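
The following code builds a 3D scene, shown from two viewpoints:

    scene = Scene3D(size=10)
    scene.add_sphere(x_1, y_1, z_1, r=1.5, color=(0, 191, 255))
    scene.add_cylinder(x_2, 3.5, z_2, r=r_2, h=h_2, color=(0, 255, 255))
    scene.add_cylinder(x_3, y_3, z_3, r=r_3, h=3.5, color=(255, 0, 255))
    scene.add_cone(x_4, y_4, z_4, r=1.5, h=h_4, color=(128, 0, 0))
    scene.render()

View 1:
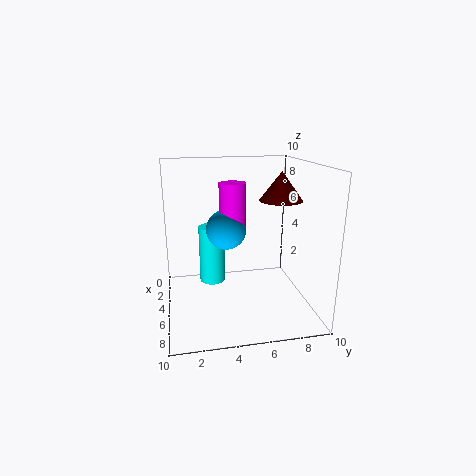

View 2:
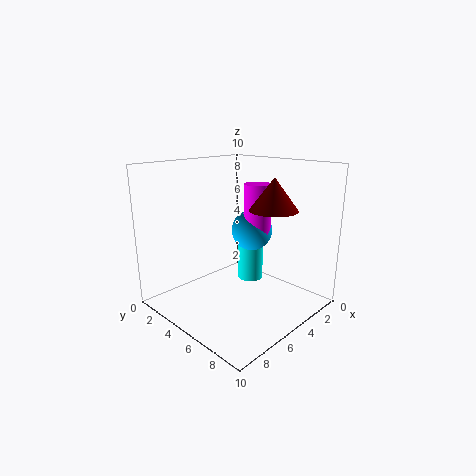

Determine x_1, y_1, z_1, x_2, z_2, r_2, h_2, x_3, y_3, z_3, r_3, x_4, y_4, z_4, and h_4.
x_1 = 3; y_1 = 4.5; z_1 = 5; x_2 = 2; z_2 = 0.5; r_2 = 1; h_2 = 4.5; x_3 = 3; y_3 = 5; z_3 = 5; r_3 = 1; x_4 = 5; y_4 = 8; z_4 = 7.5; h_4 = 2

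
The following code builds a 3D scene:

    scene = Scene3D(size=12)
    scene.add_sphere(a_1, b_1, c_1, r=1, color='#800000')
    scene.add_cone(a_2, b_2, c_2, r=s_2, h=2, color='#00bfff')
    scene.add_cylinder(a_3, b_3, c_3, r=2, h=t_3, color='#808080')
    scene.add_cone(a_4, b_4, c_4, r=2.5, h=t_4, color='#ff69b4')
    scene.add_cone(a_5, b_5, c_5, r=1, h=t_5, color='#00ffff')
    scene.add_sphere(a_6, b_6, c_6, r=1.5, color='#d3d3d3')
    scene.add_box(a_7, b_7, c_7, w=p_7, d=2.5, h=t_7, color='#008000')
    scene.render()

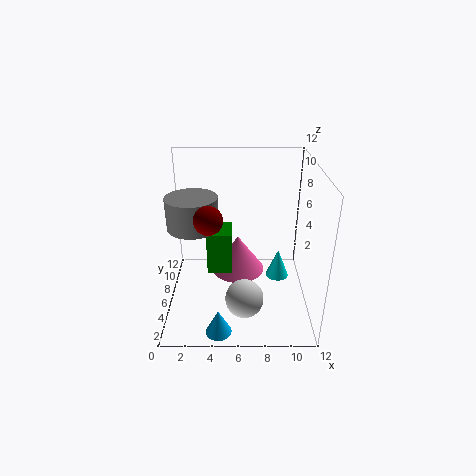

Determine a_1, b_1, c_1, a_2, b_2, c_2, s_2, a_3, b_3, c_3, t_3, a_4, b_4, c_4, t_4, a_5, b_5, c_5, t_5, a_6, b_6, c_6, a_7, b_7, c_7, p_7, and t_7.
a_1 = 4; b_1 = 2; c_1 = 9.5; a_2 = 4.5; b_2 = 1; c_2 = 0.5; s_2 = 1; a_3 = 2.5; b_3 = 5; c_3 = 7.5; t_3 = 2.5; a_4 = 6; b_4 = 9; c_4 = 1; t_4 = 3.5; a_5 = 9.5; b_5 = 6.5; c_5 = 2; t_5 = 2.5; a_6 = 6.5; b_6 = 2.5; c_6 = 2.5; a_7 = 3.5; b_7 = 4.5; c_7 = 3.5; p_7 = 2; t_7 = 3.5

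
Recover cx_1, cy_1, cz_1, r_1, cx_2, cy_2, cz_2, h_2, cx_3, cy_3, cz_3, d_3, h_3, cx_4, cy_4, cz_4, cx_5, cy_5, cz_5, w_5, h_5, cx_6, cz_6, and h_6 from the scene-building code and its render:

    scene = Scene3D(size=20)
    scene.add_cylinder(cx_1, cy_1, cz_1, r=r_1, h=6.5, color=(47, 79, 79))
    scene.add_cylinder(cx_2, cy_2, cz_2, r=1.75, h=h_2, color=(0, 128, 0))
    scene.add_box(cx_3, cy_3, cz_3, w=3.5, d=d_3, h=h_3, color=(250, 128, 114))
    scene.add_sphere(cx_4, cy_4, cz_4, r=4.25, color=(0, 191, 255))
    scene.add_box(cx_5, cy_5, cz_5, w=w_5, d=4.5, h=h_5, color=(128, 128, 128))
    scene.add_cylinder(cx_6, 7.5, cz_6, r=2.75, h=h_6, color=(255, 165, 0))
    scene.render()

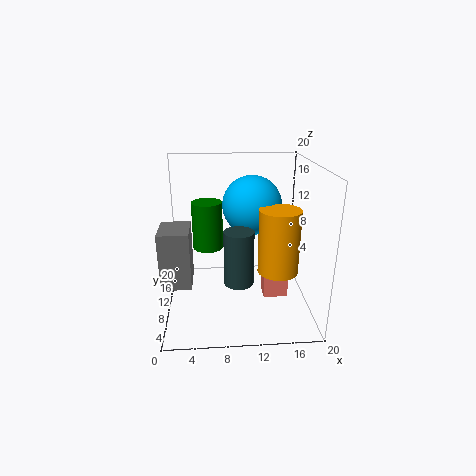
cx_1 = 9.5
cy_1 = 2.5
cz_1 = 7.5
r_1 = 1.75
cx_2 = 6
cy_2 = 4.25
cz_2 = 11.5
h_2 = 5.5
cx_3 = 13.75
cy_3 = 9
cz_3 = 0.75
d_3 = 3
h_3 = 5
cx_4 = 12.25
cy_4 = 13
cz_4 = 13.75
cx_5 = 0.5
cy_5 = 1.25
cz_5 = 7.5
w_5 = 3.5
h_5 = 6.75
cx_6 = 15.25
cz_6 = 6
h_6 = 8.75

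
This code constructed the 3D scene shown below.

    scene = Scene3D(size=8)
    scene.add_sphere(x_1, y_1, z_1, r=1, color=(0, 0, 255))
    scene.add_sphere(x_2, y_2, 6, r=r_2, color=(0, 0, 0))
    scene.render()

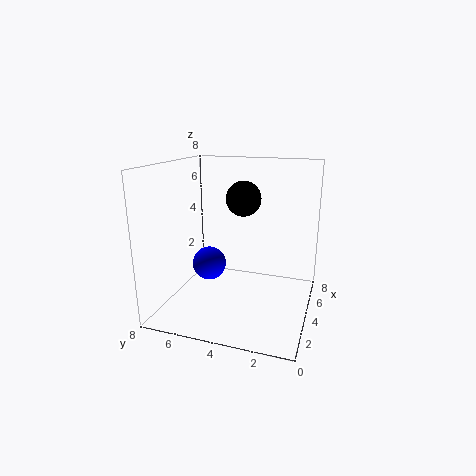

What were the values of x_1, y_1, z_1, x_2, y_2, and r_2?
x_1 = 4.5
y_1 = 6
z_1 = 2
x_2 = 5
y_2 = 4
r_2 = 1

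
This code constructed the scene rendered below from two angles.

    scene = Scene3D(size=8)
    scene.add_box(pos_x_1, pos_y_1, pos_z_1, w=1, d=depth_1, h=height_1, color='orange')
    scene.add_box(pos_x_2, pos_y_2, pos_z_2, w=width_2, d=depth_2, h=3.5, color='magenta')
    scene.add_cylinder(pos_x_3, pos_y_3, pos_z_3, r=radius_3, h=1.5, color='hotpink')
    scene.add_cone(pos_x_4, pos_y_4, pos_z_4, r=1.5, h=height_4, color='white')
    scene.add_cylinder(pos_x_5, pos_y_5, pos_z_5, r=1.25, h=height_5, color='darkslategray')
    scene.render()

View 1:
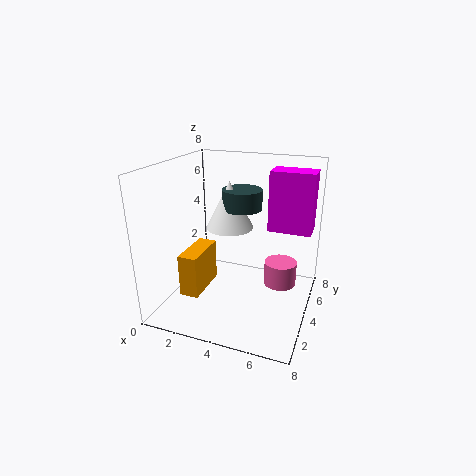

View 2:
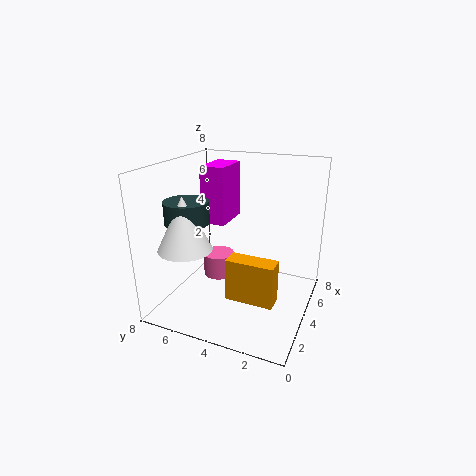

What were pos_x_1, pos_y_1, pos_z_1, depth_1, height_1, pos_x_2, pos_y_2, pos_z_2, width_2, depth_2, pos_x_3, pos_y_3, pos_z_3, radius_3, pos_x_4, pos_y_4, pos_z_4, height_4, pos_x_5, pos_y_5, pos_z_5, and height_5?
pos_x_1 = 1.75, pos_y_1 = 1.25, pos_z_1 = 1.5, depth_1 = 2.5, height_1 = 2.25, pos_x_2 = 5.25, pos_y_2 = 5.5, pos_z_2 = 4, width_2 = 2.5, depth_2 = 1.5, pos_x_3 = 6, pos_y_3 = 6.25, pos_z_3 = 0.25, radius_3 = 1, pos_x_4 = 2.5, pos_y_4 = 6.5, pos_z_4 = 3.5, height_4 = 3, pos_x_5 = 3.25, pos_y_5 = 6.75, pos_z_5 = 4.75, height_5 = 1.25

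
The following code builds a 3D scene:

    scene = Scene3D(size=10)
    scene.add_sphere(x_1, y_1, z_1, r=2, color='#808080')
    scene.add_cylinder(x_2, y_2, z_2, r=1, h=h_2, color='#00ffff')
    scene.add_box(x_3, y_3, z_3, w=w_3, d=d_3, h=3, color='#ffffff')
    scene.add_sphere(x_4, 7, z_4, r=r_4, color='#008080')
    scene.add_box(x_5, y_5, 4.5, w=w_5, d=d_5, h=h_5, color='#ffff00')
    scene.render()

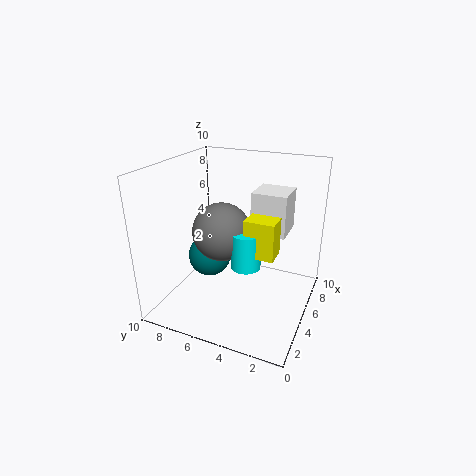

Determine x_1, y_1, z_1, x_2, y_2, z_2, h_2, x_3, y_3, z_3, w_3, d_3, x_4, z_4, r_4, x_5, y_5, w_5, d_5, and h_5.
x_1 = 4.5, y_1 = 6, z_1 = 5.5, x_2 = 4, y_2 = 4, z_2 = 3.5, h_2 = 2.5, x_3 = 6, y_3 = 2, z_3 = 5, w_3 = 2.5, d_3 = 2.5, x_4 = 4.5, z_4 = 3.5, r_4 = 1.5, x_5 = 3.5, y_5 = 2, w_5 = 1.5, d_5 = 2, h_5 = 2.5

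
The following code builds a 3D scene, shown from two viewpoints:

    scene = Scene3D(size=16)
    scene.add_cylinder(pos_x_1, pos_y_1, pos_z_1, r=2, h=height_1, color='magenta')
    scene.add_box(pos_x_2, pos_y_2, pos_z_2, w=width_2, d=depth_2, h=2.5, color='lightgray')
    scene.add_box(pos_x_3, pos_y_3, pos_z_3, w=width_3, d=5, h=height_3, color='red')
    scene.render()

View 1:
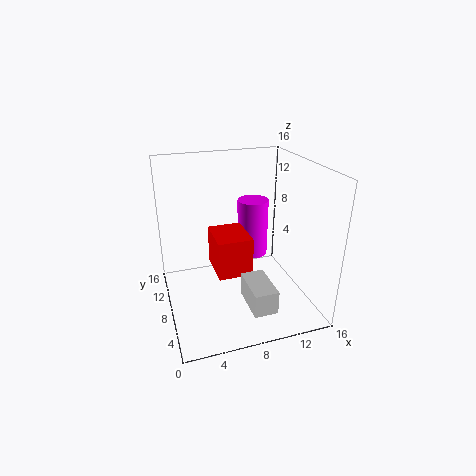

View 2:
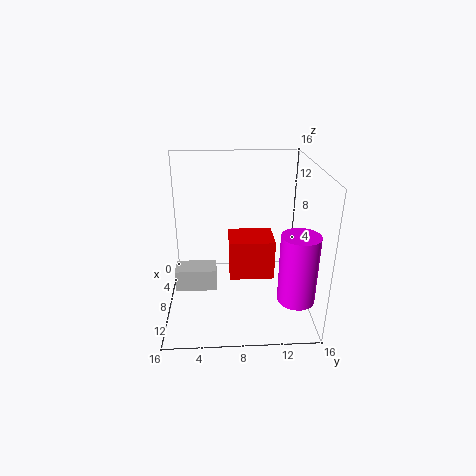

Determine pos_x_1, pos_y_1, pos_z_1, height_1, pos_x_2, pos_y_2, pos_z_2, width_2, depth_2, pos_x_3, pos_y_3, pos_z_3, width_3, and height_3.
pos_x_1 = 12; pos_y_1 = 14; pos_z_1 = 2.5; height_1 = 7.5; pos_x_2 = 7.5; pos_y_2 = 1; pos_z_2 = 2.5; width_2 = 2.5; depth_2 = 4.5; pos_x_3 = 5.5; pos_y_3 = 7; pos_z_3 = 3.5; width_3 = 4; height_3 = 4.5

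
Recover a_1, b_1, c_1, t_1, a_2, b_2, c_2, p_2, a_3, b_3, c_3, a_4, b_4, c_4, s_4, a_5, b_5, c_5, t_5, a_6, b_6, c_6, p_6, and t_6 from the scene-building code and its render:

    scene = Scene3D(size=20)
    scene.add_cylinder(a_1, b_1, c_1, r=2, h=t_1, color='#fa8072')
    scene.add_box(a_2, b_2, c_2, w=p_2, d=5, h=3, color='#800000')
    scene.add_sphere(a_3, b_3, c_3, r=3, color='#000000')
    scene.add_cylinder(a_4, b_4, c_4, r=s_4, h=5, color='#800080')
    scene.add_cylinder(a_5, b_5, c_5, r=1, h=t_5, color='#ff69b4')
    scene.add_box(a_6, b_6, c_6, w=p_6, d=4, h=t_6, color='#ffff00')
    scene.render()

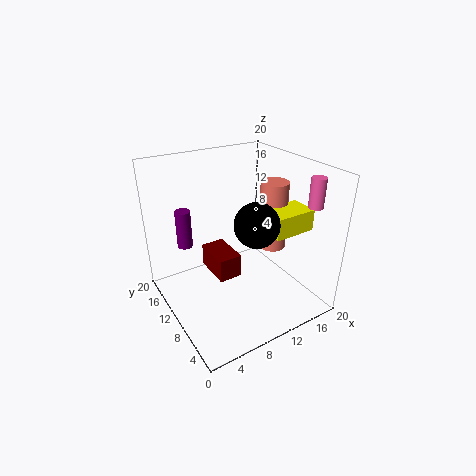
a_1 = 16; b_1 = 10; c_1 = 7; t_1 = 10; a_2 = 5; b_2 = 6; c_2 = 7; p_2 = 3; a_3 = 11; b_3 = 7; c_3 = 13; a_4 = 3; b_4 = 12; c_4 = 10; s_4 = 1; a_5 = 18; b_5 = 4; c_5 = 15; t_5 = 4; a_6 = 13; b_6 = 5; c_6 = 11; p_6 = 6; t_6 = 3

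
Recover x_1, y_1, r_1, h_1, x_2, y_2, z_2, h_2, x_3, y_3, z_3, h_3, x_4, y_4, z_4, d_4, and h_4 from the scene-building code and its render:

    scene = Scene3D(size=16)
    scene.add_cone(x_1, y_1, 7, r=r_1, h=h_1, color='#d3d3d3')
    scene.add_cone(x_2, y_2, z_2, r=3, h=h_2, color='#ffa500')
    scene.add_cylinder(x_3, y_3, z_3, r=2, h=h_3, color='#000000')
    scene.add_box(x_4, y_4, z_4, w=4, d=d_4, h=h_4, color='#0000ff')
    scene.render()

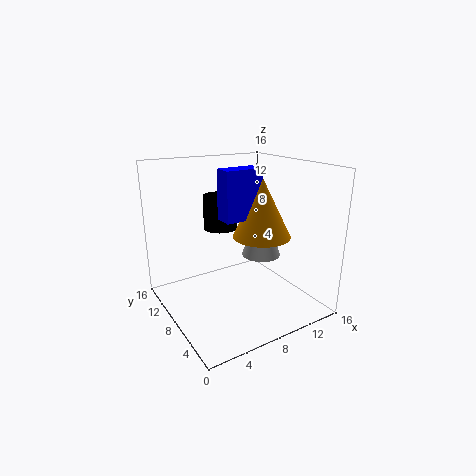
x_1 = 9, y_1 = 5, r_1 = 2, h_1 = 6, x_2 = 9, y_2 = 5, z_2 = 9, h_2 = 6, x_3 = 8, y_3 = 12, z_3 = 8, h_3 = 4, x_4 = 5, y_4 = 5, z_4 = 11, d_4 = 2, h_4 = 5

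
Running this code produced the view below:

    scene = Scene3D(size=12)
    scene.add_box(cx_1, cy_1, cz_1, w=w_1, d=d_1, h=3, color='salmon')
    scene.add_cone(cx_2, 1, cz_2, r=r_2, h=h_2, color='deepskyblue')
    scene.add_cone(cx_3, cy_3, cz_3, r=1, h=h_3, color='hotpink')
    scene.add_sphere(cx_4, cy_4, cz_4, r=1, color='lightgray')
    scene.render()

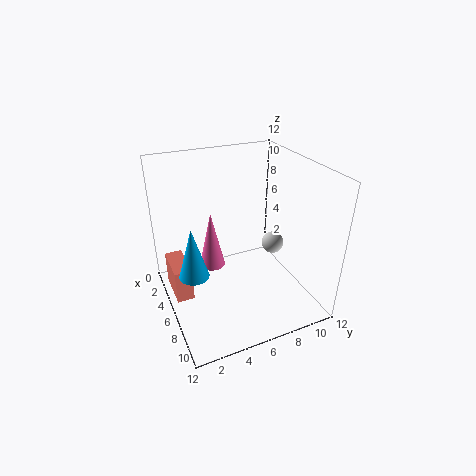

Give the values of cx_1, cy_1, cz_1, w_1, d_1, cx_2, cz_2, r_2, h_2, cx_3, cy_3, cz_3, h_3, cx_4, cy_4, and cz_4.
cx_1 = 2; cy_1 = 0.5; cz_1 = 0.5; w_1 = 3.5; d_1 = 1.5; cx_2 = 10; cz_2 = 6.5; r_2 = 1; h_2 = 3.5; cx_3 = 6.5; cy_3 = 3.5; cz_3 = 4.5; h_3 = 4.5; cx_4 = 5; cy_4 = 10; cz_4 = 4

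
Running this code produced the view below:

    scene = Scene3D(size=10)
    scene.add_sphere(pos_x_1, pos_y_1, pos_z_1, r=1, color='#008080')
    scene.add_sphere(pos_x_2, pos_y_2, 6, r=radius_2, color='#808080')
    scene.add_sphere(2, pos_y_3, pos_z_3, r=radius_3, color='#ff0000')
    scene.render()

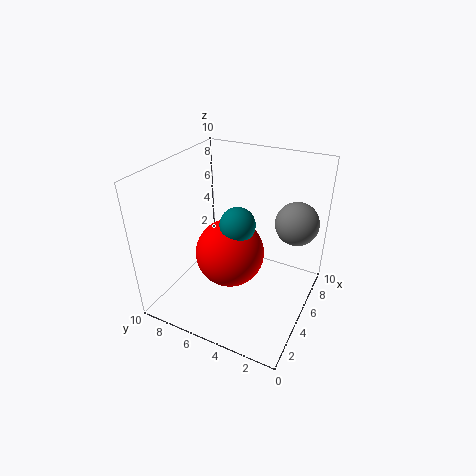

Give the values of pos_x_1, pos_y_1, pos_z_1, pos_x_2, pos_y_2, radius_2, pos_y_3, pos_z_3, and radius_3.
pos_x_1 = 2, pos_y_1 = 3.5, pos_z_1 = 8, pos_x_2 = 7, pos_y_2 = 1.5, radius_2 = 1.5, pos_y_3 = 4, pos_z_3 = 6, radius_3 = 2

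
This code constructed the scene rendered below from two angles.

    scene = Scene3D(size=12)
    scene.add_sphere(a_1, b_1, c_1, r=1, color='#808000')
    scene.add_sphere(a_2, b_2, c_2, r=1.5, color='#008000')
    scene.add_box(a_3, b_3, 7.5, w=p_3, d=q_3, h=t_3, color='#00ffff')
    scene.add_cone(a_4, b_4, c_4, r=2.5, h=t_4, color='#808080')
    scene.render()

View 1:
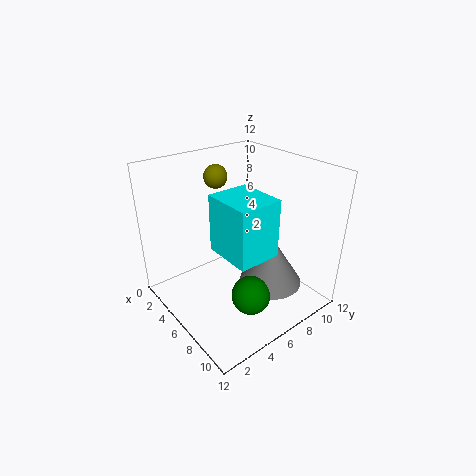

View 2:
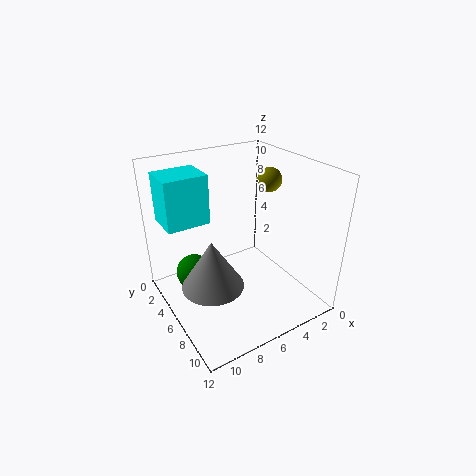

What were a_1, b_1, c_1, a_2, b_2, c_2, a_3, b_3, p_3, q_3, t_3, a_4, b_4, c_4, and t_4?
a_1 = 3, b_1 = 6, c_1 = 10.5, a_2 = 9.5, b_2 = 4.5, c_2 = 3, a_3 = 8, b_3 = 2, p_3 = 3.5, q_3 = 3, t_3 = 4, a_4 = 9, b_4 = 7, c_4 = 3, t_4 = 4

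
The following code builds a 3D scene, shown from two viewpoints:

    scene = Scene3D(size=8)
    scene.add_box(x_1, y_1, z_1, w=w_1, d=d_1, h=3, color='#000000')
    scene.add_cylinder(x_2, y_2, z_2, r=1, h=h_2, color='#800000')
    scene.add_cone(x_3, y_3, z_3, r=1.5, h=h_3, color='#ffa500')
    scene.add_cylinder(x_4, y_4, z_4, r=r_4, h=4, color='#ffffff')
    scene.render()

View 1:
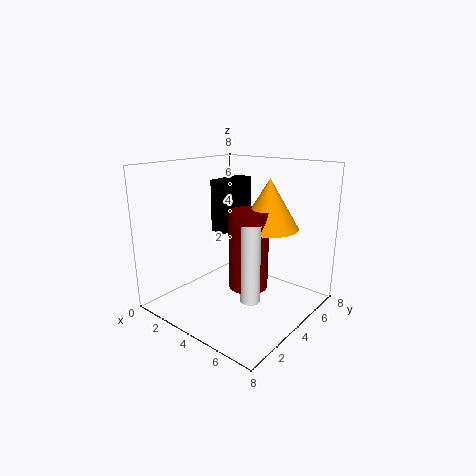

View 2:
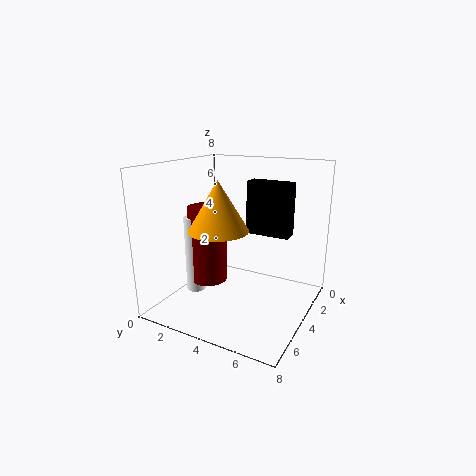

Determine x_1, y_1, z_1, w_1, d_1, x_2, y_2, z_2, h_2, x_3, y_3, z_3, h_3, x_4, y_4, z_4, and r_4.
x_1 = 2; y_1 = 4; z_1 = 4; w_1 = 1; d_1 = 2.5; x_2 = 5.5; y_2 = 3; z_2 = 2; h_2 = 4; x_3 = 6; y_3 = 4; z_3 = 5; h_3 = 2.5; x_4 = 6; y_4 = 2.5; z_4 = 1.5; r_4 = 0.5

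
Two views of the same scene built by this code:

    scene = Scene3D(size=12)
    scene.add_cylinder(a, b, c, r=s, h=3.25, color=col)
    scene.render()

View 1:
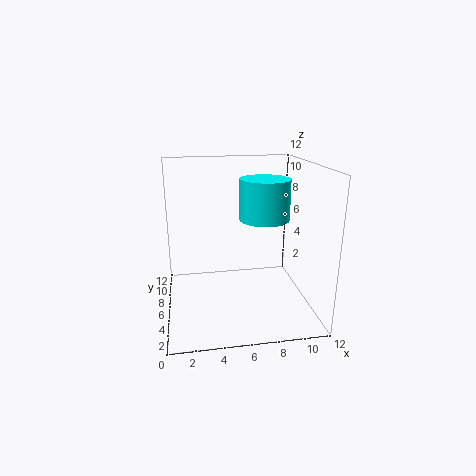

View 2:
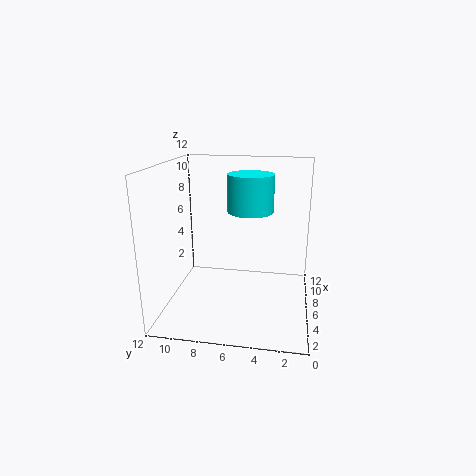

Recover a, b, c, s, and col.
a = 8
b = 5.25
c = 7.75
s = 2
col = 'cyan'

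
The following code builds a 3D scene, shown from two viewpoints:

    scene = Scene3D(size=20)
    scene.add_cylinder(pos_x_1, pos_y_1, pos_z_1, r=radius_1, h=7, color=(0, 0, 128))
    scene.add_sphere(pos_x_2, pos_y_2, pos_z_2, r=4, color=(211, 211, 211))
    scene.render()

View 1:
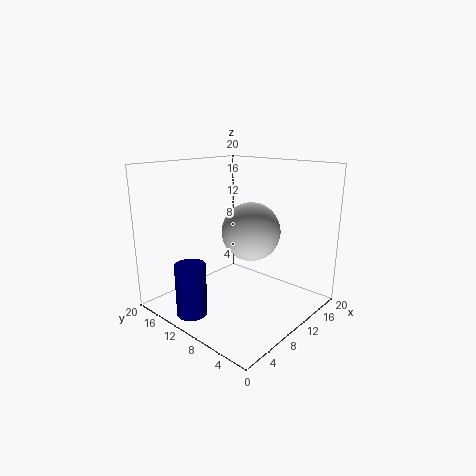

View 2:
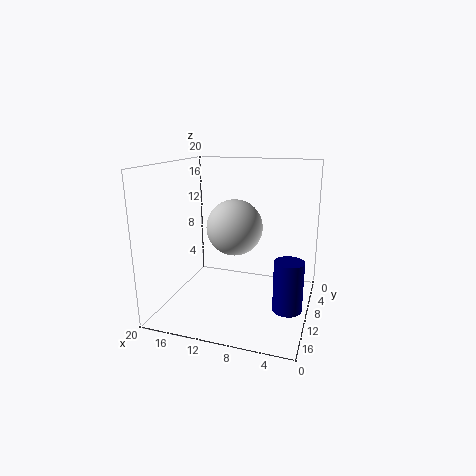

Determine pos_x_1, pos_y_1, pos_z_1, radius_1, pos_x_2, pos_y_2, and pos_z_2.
pos_x_1 = 2.5; pos_y_1 = 11.5; pos_z_1 = 1; radius_1 = 2; pos_x_2 = 11; pos_y_2 = 8.5; pos_z_2 = 11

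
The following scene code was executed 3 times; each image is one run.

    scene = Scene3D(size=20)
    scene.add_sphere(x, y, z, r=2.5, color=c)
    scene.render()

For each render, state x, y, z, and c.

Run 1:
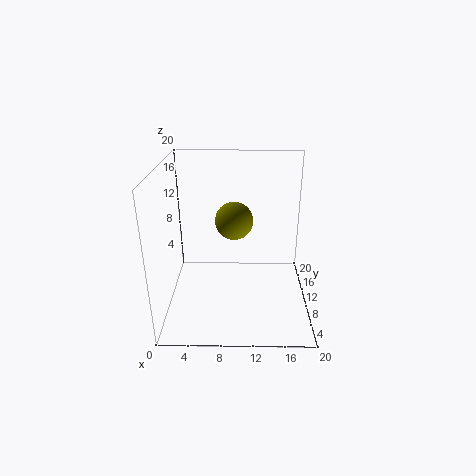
x = 9.5; y = 9; z = 13; c = 'olive'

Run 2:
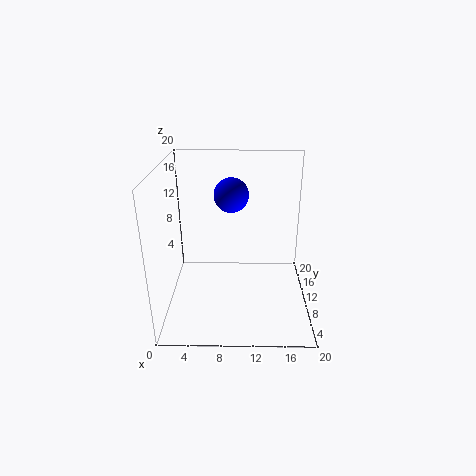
x = 9; y = 13.5; z = 15; c = 'blue'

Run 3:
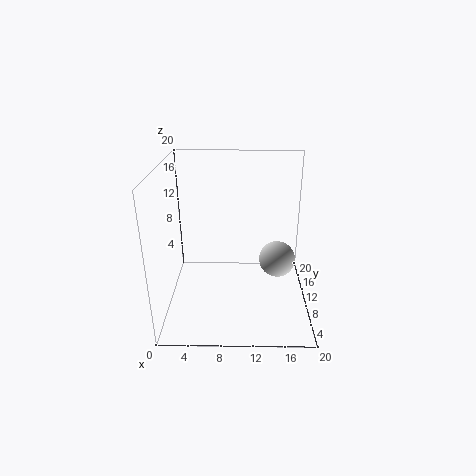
x = 15.5; y = 9.5; z = 7; c = 'lightgray'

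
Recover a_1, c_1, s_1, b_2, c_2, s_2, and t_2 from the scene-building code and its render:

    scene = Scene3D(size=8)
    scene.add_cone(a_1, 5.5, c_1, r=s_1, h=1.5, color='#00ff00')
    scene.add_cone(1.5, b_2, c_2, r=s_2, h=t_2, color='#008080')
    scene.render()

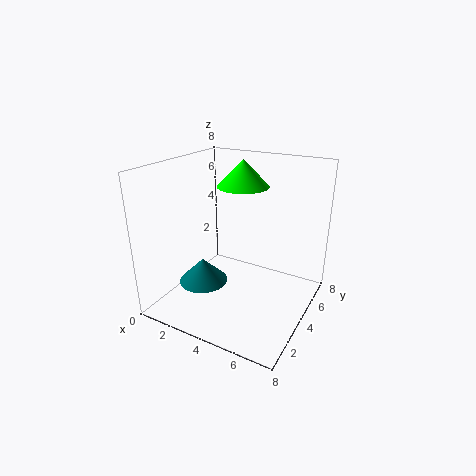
a_1 = 3.5
c_1 = 6.5
s_1 = 1.5
b_2 = 4
c_2 = 0.5
s_2 = 1.5
t_2 = 1.5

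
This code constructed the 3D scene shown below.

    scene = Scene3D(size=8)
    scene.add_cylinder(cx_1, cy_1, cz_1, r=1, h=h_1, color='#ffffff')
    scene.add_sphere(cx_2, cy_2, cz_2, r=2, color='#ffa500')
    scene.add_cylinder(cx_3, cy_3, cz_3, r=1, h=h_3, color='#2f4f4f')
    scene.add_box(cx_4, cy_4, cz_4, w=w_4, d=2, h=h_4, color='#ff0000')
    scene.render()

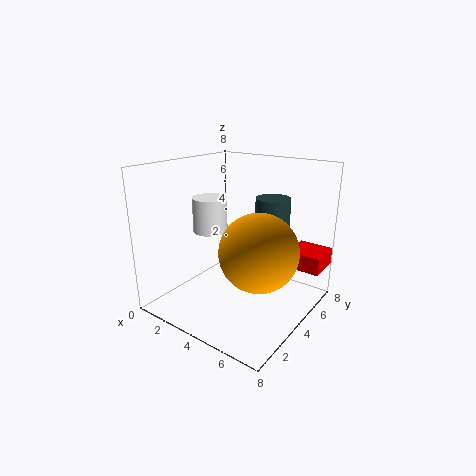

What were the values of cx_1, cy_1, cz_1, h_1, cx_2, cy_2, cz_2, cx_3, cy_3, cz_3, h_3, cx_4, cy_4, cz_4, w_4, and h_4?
cx_1 = 2; cy_1 = 4; cz_1 = 4; h_1 = 2; cx_2 = 6; cy_2 = 3; cz_2 = 4; cx_3 = 5; cy_3 = 6; cz_3 = 3; h_3 = 3; cx_4 = 6; cy_4 = 6; cz_4 = 2; w_4 = 2; h_4 = 1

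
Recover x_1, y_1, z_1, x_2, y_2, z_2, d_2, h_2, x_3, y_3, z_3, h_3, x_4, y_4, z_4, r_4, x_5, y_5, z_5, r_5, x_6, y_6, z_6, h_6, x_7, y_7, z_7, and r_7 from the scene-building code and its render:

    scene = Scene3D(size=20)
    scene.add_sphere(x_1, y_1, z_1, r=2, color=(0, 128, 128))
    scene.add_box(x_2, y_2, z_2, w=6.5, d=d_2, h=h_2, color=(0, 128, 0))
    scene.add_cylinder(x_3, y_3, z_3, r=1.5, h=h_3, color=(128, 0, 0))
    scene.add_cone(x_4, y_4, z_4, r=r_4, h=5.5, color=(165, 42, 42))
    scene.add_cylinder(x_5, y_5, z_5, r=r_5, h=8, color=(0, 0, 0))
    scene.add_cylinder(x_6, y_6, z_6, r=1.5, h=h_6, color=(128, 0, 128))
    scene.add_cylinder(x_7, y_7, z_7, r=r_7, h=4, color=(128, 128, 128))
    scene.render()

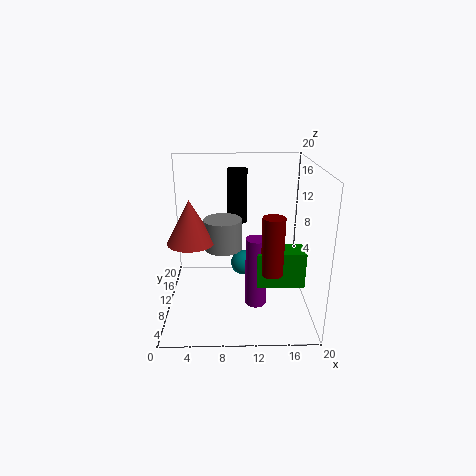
x_1 = 11; y_1 = 16; z_1 = 3; x_2 = 12.5; y_2 = 6.5; z_2 = 4; d_2 = 3.5; h_2 = 5; x_3 = 14.5; y_3 = 7; z_3 = 6; h_3 = 8; x_4 = 4; y_4 = 6.5; z_4 = 11; r_4 = 3; x_5 = 10; y_5 = 15.5; z_5 = 10.5; r_5 = 1.5; x_6 = 12.5; y_6 = 8.5; z_6 = 0.5; h_6 = 10; x_7 = 8; y_7 = 8; z_7 = 9.5; r_7 = 2.5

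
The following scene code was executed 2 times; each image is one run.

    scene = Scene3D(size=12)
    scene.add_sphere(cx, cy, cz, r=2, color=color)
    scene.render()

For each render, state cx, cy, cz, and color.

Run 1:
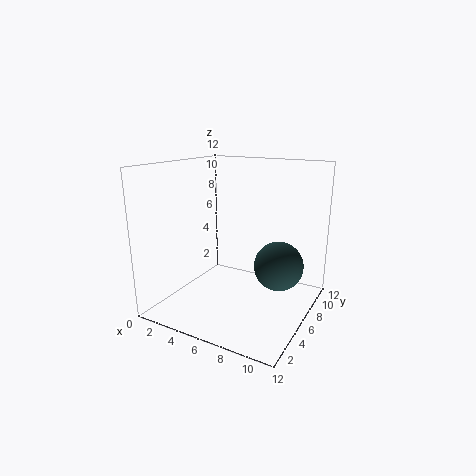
cx = 9.5; cy = 6.5; cz = 4; color = 'darkslategray'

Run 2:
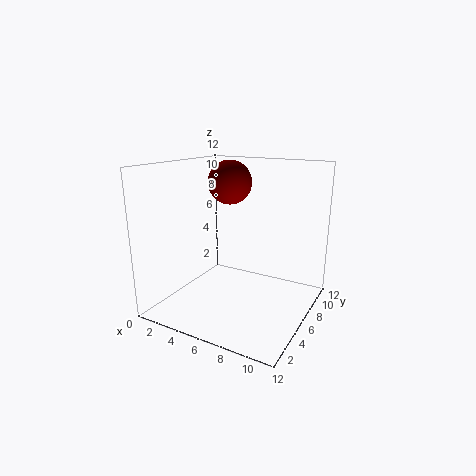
cx = 3.5; cy = 9; cz = 10; color = 'maroon'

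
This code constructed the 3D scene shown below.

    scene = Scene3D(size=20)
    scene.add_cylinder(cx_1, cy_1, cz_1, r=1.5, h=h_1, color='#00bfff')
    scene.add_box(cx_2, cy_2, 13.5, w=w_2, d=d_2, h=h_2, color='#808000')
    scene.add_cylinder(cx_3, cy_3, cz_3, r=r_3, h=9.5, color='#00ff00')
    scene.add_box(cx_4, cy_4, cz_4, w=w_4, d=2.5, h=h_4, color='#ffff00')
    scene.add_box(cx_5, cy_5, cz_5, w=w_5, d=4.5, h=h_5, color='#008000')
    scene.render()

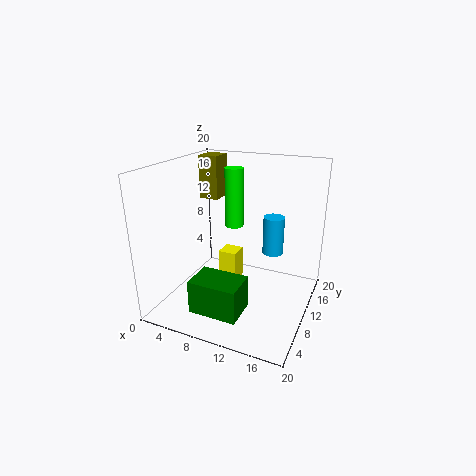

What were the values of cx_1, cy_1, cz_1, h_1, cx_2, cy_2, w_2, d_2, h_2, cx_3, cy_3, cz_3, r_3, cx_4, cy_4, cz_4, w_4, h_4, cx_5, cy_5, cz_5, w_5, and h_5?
cx_1 = 14
cy_1 = 13.5
cz_1 = 7
h_1 = 5.5
cx_2 = 1.5
cy_2 = 14.5
w_2 = 3
d_2 = 3.5
h_2 = 6.5
cx_3 = 6
cy_3 = 17.5
cz_3 = 8.5
r_3 = 1.5
cx_4 = 8
cy_4 = 8
cz_4 = 1.5
w_4 = 2.5
h_4 = 7
cx_5 = 6.5
cy_5 = 2
cz_5 = 2
w_5 = 6.5
h_5 = 4.5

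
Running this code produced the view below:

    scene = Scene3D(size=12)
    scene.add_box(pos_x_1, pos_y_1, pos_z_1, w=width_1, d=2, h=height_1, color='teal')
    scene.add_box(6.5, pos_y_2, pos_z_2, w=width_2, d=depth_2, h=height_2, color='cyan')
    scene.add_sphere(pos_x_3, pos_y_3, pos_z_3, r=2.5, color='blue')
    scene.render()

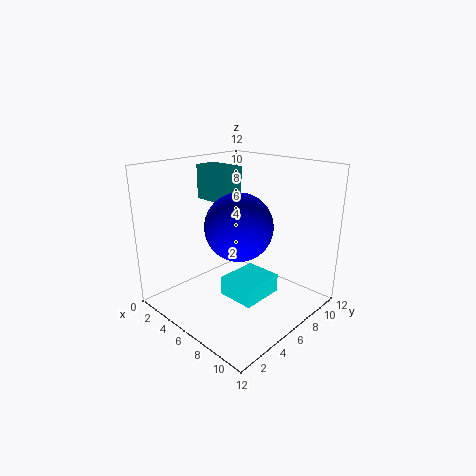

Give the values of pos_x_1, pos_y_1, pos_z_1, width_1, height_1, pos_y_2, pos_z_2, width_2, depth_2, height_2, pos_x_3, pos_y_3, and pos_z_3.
pos_x_1 = 1
pos_y_1 = 6
pos_z_1 = 8.5
width_1 = 3.5
height_1 = 3
pos_y_2 = 3.5
pos_z_2 = 2
width_2 = 3
depth_2 = 3.5
height_2 = 1.5
pos_x_3 = 8
pos_y_3 = 4
pos_z_3 = 8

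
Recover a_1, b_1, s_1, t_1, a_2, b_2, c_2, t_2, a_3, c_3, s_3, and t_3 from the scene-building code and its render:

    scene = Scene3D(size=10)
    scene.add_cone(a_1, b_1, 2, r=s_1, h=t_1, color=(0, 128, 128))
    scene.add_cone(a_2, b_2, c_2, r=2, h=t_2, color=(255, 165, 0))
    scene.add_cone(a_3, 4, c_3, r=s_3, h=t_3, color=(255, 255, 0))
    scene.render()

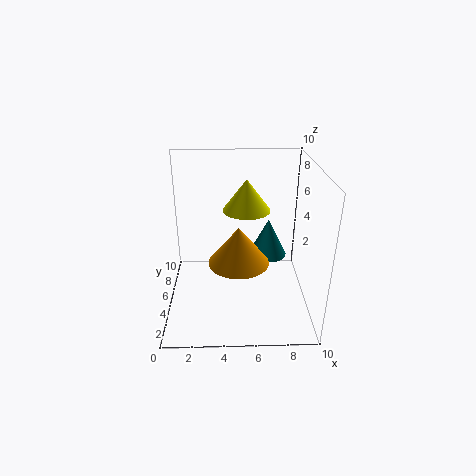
a_1 = 7.5; b_1 = 8; s_1 = 1.5; t_1 = 3; a_2 = 5; b_2 = 3.5; c_2 = 4; t_2 = 2.5; a_3 = 5.5; c_3 = 7.5; s_3 = 1.5; t_3 = 2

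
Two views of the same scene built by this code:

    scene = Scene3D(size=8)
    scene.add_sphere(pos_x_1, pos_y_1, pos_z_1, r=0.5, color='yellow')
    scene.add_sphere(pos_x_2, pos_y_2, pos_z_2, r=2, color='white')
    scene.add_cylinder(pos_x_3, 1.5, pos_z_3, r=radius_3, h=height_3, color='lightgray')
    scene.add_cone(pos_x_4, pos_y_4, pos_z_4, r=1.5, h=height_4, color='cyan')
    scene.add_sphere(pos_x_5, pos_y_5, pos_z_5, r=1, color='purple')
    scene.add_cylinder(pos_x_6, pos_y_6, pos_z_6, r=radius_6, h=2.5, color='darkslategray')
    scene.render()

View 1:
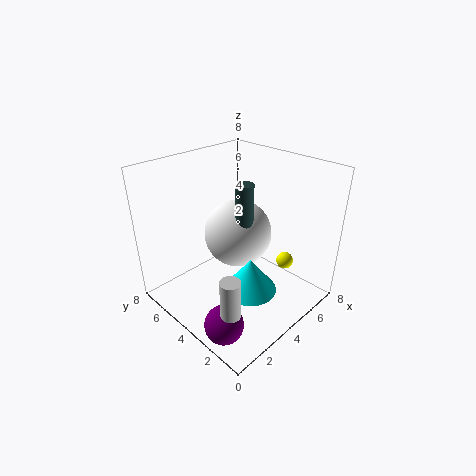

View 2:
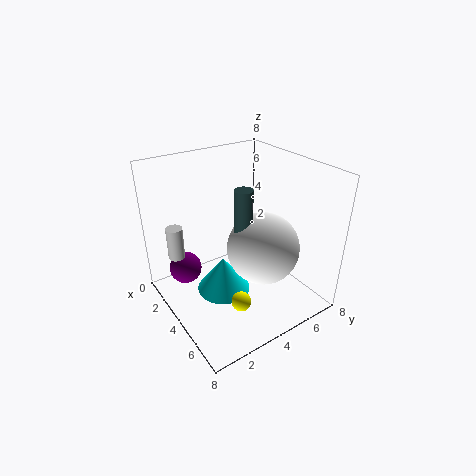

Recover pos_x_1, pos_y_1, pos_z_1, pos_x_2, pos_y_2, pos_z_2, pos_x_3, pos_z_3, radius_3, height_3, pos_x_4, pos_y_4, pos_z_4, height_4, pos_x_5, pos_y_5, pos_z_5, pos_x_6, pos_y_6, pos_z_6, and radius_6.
pos_x_1 = 6.5
pos_y_1 = 2.5
pos_z_1 = 2
pos_x_2 = 5
pos_y_2 = 5
pos_z_2 = 3.5
pos_x_3 = 1
pos_z_3 = 2
radius_3 = 0.5
height_3 = 2
pos_x_4 = 4
pos_y_4 = 3
pos_z_4 = 1
height_4 = 2
pos_x_5 = 1
pos_y_5 = 2
pos_z_5 = 1
pos_x_6 = 4.5
pos_y_6 = 4
pos_z_6 = 4.5
radius_6 = 0.5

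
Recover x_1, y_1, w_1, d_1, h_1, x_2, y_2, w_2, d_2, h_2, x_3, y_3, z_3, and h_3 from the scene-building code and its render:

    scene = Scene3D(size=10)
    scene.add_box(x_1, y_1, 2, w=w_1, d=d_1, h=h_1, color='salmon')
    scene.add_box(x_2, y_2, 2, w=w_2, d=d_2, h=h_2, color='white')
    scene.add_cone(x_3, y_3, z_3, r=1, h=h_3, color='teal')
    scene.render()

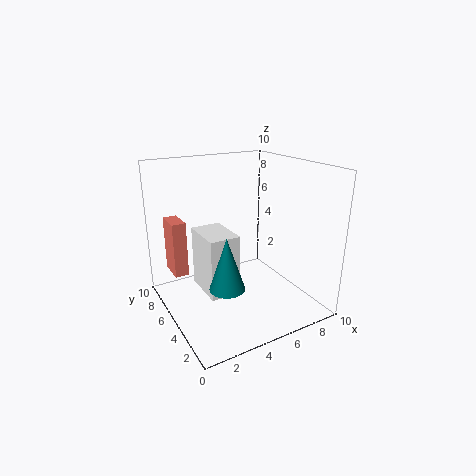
x_1 = 1
y_1 = 7
w_1 = 1
d_1 = 2
h_1 = 4
x_2 = 2
y_2 = 3
w_2 = 2
d_2 = 3
h_2 = 4
x_3 = 2
y_3 = 1
z_3 = 4
h_3 = 3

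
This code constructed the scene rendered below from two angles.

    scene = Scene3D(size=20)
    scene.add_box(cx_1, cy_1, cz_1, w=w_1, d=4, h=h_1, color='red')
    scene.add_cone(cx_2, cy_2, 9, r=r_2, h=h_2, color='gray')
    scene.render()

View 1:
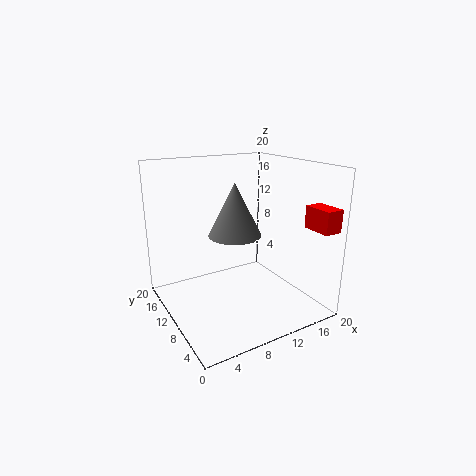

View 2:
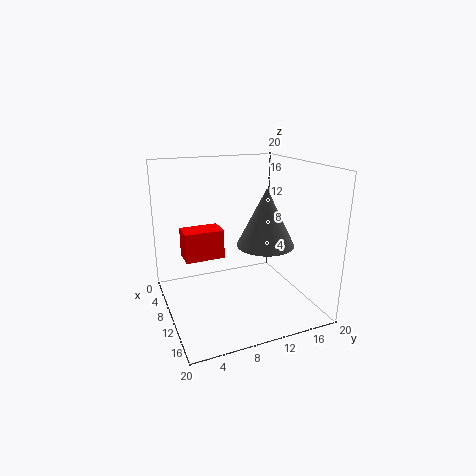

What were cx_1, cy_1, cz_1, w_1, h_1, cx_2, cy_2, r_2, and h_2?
cx_1 = 17; cy_1 = 0.5; cz_1 = 12; w_1 = 2.5; h_1 = 3; cx_2 = 11.5; cy_2 = 13.5; r_2 = 4; h_2 = 8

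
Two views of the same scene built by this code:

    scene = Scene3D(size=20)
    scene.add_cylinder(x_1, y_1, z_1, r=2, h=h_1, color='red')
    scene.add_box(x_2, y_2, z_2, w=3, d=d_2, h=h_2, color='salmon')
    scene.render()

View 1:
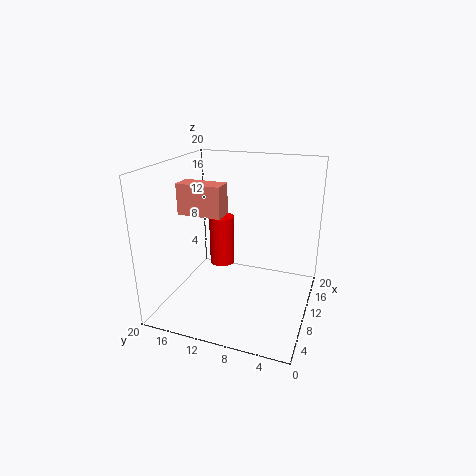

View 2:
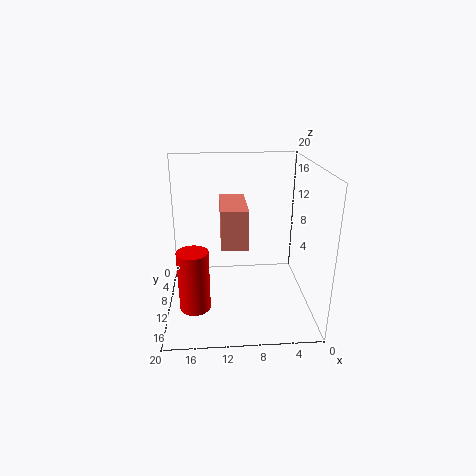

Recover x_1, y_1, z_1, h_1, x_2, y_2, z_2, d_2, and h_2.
x_1 = 16, y_1 = 15, z_1 = 2.5, h_1 = 8, x_2 = 9.5, y_2 = 12.5, z_2 = 12.5, d_2 = 6.5, h_2 = 4.5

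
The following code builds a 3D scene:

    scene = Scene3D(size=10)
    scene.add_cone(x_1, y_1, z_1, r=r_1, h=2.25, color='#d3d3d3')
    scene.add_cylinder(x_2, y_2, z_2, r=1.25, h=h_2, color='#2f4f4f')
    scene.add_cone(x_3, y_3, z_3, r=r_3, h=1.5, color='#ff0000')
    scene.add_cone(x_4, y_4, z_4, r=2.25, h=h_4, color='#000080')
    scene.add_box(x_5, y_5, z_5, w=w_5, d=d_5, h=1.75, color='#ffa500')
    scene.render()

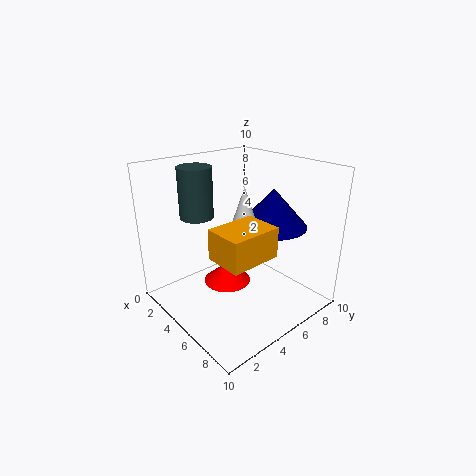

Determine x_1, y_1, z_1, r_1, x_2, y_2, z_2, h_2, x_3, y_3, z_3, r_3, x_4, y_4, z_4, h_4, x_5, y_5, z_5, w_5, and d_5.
x_1 = 6.75; y_1 = 4; z_1 = 7; r_1 = 0.75; x_2 = 1.5; y_2 = 4; z_2 = 5.75; h_2 = 3.75; x_3 = 3.75; y_3 = 5; z_3 = 1; r_3 = 1.75; x_4 = 7; y_4 = 6.25; z_4 = 6.25; h_4 = 2.5; x_5 = 7.5; y_5 = 0.75; z_5 = 6; w_5 = 2.25; d_5 = 3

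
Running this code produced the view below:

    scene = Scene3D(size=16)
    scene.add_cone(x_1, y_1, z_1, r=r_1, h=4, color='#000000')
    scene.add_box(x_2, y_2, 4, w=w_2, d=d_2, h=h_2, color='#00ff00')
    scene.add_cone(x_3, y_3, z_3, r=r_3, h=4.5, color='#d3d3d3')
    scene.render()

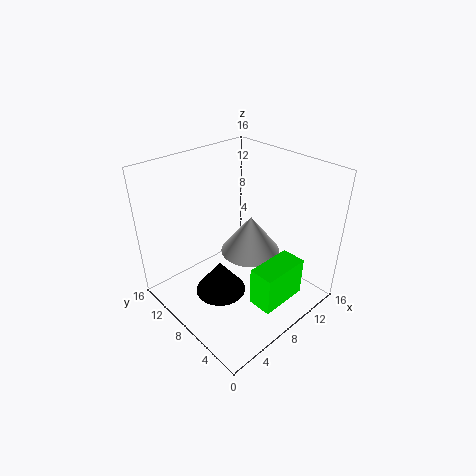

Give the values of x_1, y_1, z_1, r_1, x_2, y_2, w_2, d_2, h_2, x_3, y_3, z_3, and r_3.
x_1 = 6.5, y_1 = 9.5, z_1 = 0.5, r_1 = 3, x_2 = 5, y_2 = 0.5, w_2 = 5, d_2 = 2.5, h_2 = 4, x_3 = 10.5, y_3 = 8.5, z_3 = 5, r_3 = 3.5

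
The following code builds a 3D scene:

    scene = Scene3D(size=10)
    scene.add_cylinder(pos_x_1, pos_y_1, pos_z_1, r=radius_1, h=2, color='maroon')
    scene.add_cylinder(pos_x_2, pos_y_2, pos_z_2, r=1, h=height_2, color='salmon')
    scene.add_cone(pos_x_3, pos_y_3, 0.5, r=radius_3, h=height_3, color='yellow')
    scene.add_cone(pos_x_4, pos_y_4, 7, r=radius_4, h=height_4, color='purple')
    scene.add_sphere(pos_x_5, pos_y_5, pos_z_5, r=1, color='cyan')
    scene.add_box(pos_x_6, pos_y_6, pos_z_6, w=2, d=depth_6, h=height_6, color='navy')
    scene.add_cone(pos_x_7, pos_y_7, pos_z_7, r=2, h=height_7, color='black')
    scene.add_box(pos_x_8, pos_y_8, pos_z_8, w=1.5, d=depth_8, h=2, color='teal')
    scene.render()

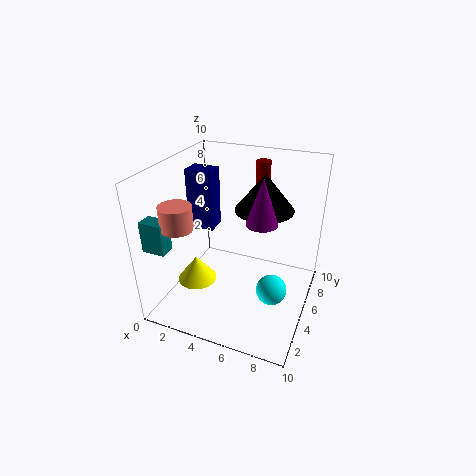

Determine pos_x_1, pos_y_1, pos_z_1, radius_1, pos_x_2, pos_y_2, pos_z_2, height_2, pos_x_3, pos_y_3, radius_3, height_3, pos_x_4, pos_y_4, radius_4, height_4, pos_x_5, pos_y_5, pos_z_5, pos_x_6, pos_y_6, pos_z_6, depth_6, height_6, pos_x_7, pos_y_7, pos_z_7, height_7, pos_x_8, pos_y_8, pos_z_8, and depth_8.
pos_x_1 = 6; pos_y_1 = 7; pos_z_1 = 8; radius_1 = 0.5; pos_x_2 = 2.5; pos_y_2 = 1.5; pos_z_2 = 7; height_2 = 1.5; pos_x_3 = 1.5; pos_y_3 = 5; radius_3 = 1.5; height_3 = 2; pos_x_4 = 7; pos_y_4 = 4; radius_4 = 1; height_4 = 3; pos_x_5 = 8; pos_y_5 = 3.5; pos_z_5 = 2.5; pos_x_6 = 0.5; pos_y_6 = 6; pos_z_6 = 4.5; depth_6 = 1.5; height_6 = 4.5; pos_x_7 = 6.5; pos_y_7 = 6; pos_z_7 = 7; height_7 = 2.5; pos_x_8 = 0.5; pos_y_8 = 0.5; pos_z_8 = 5.5; depth_8 = 1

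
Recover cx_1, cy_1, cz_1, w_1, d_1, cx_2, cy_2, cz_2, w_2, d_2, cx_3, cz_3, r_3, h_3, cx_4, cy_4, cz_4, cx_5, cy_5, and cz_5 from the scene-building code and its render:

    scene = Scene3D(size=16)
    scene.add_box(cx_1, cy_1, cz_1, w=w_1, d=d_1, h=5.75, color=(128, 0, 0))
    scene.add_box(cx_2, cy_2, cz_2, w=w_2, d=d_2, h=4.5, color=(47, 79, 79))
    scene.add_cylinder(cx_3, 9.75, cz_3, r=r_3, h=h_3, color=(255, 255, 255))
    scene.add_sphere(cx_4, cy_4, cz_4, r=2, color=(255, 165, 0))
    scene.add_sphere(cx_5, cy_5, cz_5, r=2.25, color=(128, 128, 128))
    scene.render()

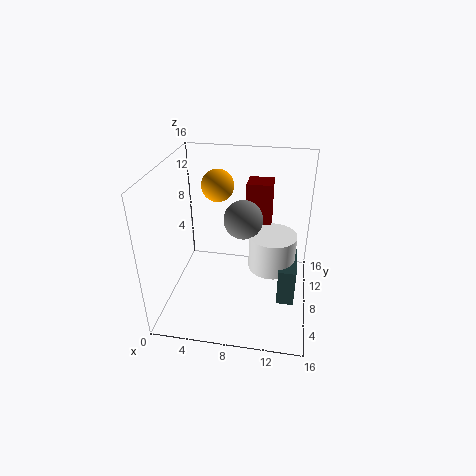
cx_1 = 8.25; cy_1 = 12; cz_1 = 7; w_1 = 3; d_1 = 2.75; cx_2 = 12.75; cy_2 = 6.75; cz_2 = 0.25; w_2 = 2; d_2 = 5.25; cx_3 = 11.75; cz_3 = 3.5; r_3 = 2.75; h_3 = 4.25; cx_4 = 4.5; cy_4 = 13.5; cz_4 = 11.75; cx_5 = 8.25; cy_5 = 10; cz_5 = 9.25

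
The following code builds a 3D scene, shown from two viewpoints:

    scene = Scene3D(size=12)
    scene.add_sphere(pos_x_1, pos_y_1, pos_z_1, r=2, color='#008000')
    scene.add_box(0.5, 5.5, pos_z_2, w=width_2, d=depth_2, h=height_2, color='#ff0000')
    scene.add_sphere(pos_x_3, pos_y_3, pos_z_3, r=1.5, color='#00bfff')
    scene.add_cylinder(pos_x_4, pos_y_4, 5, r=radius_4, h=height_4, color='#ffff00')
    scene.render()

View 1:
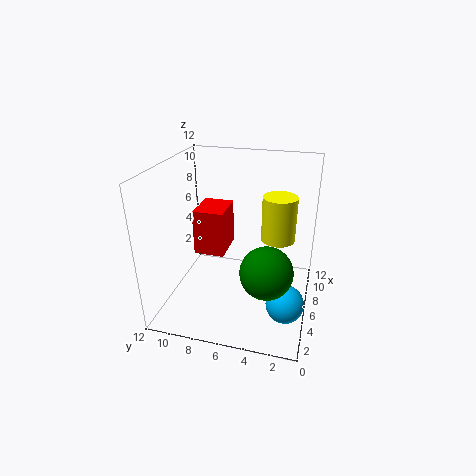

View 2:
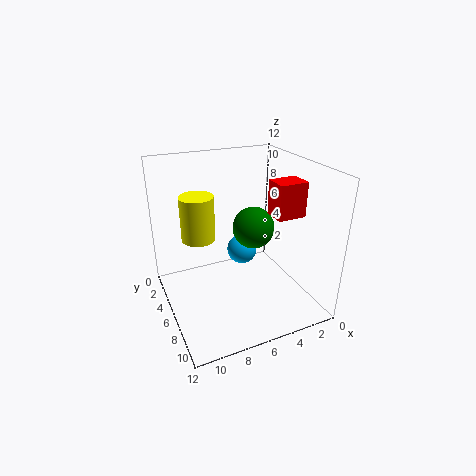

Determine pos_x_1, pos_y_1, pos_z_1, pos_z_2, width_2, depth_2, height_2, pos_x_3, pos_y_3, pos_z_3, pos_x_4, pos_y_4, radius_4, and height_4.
pos_x_1 = 3
pos_y_1 = 3
pos_z_1 = 5
pos_z_2 = 7.5
width_2 = 2.5
depth_2 = 2
height_2 = 3
pos_x_3 = 3.5
pos_y_3 = 1.5
pos_z_3 = 2
pos_x_4 = 8.5
pos_y_4 = 3
radius_4 = 1.5
height_4 = 4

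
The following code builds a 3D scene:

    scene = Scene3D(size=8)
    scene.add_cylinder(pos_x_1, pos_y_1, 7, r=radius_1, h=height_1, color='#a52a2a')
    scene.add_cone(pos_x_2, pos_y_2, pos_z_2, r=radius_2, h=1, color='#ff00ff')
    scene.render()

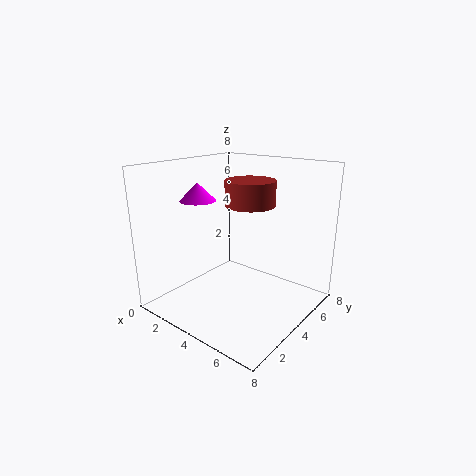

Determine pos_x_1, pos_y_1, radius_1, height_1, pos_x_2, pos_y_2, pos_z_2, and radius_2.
pos_x_1 = 7; pos_y_1 = 1; radius_1 = 1; height_1 = 1; pos_x_2 = 2; pos_y_2 = 3; pos_z_2 = 6; radius_2 = 1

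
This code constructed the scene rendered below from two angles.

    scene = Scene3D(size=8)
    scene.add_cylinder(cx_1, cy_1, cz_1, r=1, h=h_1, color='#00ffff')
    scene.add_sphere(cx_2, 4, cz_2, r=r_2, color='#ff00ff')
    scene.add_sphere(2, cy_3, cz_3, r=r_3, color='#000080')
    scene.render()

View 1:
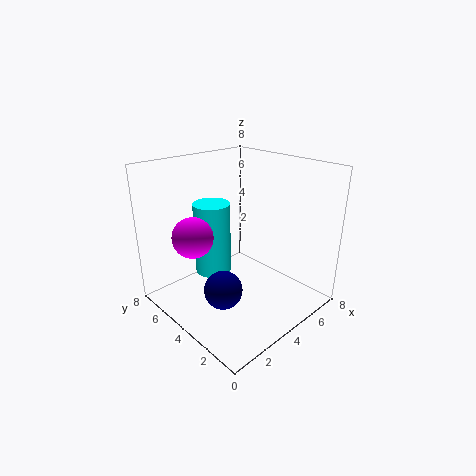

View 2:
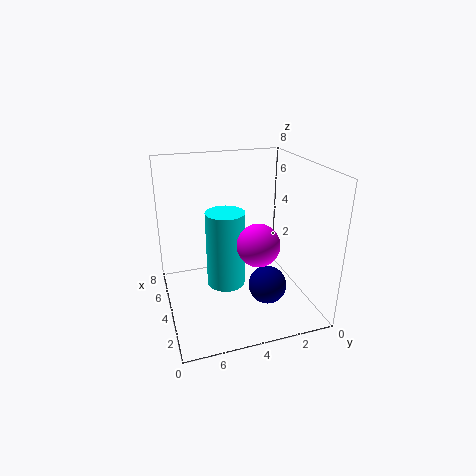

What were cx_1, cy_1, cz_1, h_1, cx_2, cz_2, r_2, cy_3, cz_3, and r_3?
cx_1 = 3
cy_1 = 5
cz_1 = 2
h_1 = 4
cx_2 = 1
cz_2 = 5
r_2 = 1
cy_3 = 3
cz_3 = 2
r_3 = 1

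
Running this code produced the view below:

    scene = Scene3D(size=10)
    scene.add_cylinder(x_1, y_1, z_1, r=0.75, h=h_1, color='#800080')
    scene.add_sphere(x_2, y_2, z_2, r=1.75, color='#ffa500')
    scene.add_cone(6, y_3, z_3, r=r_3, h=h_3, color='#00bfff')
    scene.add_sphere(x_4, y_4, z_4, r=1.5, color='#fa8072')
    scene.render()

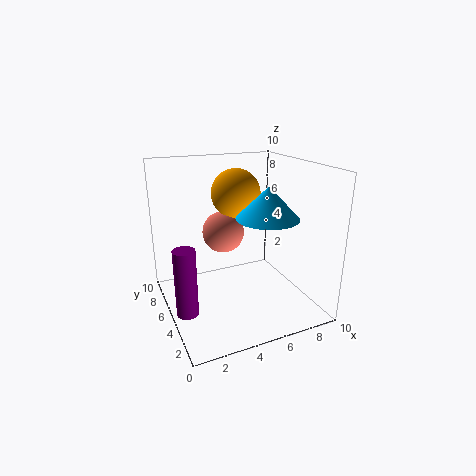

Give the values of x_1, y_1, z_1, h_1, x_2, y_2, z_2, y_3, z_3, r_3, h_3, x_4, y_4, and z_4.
x_1 = 1, y_1 = 4.5, z_1 = 0.25, h_1 = 4.75, x_2 = 5.5, y_2 = 6.5, z_2 = 7.75, y_3 = 2.75, z_3 = 7, r_3 = 2, h_3 = 2, x_4 = 4.5, y_4 = 6.5, z_4 = 5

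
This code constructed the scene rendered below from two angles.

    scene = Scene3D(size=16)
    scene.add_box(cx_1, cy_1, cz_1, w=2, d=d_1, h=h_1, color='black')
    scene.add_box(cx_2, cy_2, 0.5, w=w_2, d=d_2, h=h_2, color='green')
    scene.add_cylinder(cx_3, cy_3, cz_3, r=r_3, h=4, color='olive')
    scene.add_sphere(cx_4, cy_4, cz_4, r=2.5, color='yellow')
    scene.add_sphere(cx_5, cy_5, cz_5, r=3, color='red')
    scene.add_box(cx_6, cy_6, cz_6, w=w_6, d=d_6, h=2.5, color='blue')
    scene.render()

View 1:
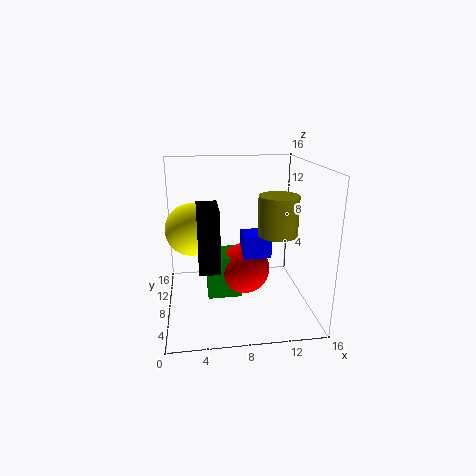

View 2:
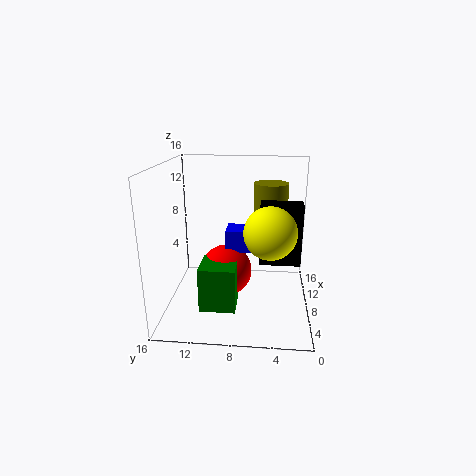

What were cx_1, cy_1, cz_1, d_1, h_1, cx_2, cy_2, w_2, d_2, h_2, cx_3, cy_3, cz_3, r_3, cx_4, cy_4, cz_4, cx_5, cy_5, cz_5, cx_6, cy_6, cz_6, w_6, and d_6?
cx_1 = 3.5, cy_1 = 1.5, cz_1 = 7, d_1 = 4, h_1 = 6, cx_2 = 4.5, cy_2 = 8, w_2 = 4, d_2 = 4, h_2 = 5, cx_3 = 11.5, cy_3 = 4.5, cz_3 = 9.5, r_3 = 2, cx_4 = 3, cy_4 = 4.5, cz_4 = 10.5, cx_5 = 9, cy_5 = 9.5, cz_5 = 3.5, cx_6 = 8.5, cy_6 = 6.5, cz_6 = 6, w_6 = 3, d_6 = 3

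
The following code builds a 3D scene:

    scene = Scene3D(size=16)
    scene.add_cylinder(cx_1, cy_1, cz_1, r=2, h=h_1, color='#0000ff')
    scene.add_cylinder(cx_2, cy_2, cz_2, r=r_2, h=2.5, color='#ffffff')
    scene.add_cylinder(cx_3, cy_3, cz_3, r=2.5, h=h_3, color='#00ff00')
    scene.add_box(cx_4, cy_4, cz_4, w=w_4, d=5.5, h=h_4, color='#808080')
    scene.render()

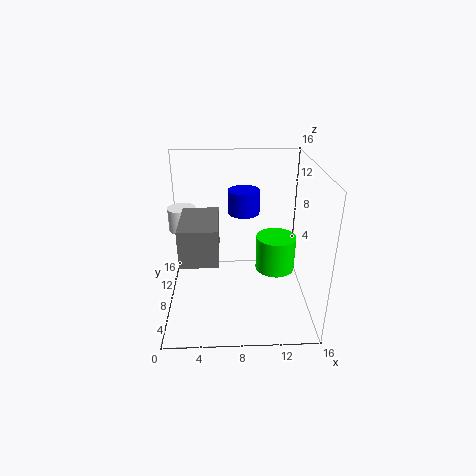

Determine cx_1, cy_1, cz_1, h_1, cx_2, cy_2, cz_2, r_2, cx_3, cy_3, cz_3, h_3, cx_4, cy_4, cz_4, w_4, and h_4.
cx_1 = 9; cy_1 = 14; cz_1 = 8.5; h_1 = 3; cx_2 = 2; cy_2 = 8.5; cz_2 = 9; r_2 = 1.5; cx_3 = 13; cy_3 = 12; cz_3 = 1.5; h_3 = 4.5; cx_4 = 2.5; cy_4 = 0.5; cz_4 = 9; w_4 = 3.5; h_4 = 3.5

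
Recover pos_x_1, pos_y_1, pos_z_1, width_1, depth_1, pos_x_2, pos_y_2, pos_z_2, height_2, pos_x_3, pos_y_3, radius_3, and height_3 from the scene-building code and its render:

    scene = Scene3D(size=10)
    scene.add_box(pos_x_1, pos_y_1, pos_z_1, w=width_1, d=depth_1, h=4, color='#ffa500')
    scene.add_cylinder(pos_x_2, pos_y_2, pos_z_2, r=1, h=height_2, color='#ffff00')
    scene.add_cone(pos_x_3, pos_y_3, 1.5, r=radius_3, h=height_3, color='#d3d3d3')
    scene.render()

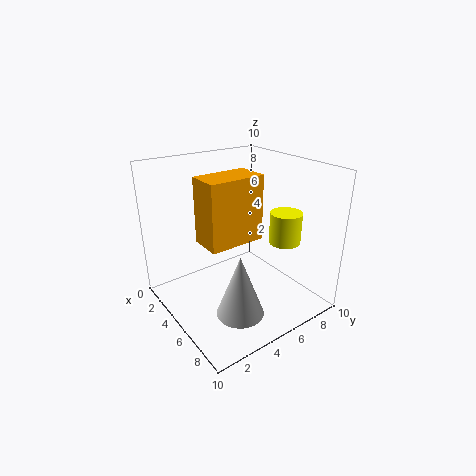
pos_x_1 = 5.5
pos_y_1 = 1.5
pos_z_1 = 6
width_1 = 2
depth_1 = 3.5
pos_x_2 = 8
pos_y_2 = 6.5
pos_z_2 = 5.5
height_2 = 2
pos_x_3 = 8
pos_y_3 = 3
radius_3 = 1.5
height_3 = 4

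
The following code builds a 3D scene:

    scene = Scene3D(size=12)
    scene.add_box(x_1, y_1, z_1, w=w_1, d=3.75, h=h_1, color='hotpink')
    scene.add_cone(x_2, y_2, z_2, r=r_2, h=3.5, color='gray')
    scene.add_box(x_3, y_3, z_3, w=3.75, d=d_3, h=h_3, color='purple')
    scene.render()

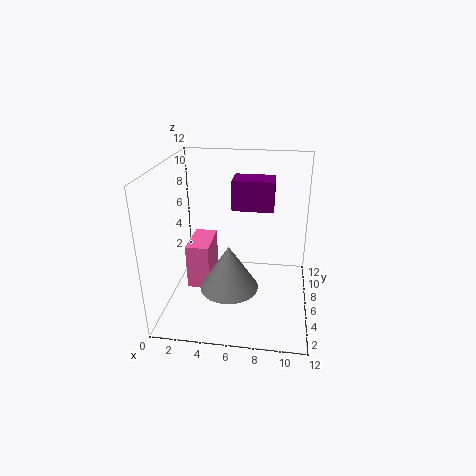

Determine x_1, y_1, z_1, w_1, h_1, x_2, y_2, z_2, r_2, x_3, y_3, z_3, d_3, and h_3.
x_1 = 1.5; y_1 = 5.5; z_1 = 1; w_1 = 2; h_1 = 4; x_2 = 5.75; y_2 = 3; z_2 = 3.25; r_2 = 2.25; x_3 = 5; y_3 = 8.75; z_3 = 7.25; d_3 = 2.5; h_3 = 2.75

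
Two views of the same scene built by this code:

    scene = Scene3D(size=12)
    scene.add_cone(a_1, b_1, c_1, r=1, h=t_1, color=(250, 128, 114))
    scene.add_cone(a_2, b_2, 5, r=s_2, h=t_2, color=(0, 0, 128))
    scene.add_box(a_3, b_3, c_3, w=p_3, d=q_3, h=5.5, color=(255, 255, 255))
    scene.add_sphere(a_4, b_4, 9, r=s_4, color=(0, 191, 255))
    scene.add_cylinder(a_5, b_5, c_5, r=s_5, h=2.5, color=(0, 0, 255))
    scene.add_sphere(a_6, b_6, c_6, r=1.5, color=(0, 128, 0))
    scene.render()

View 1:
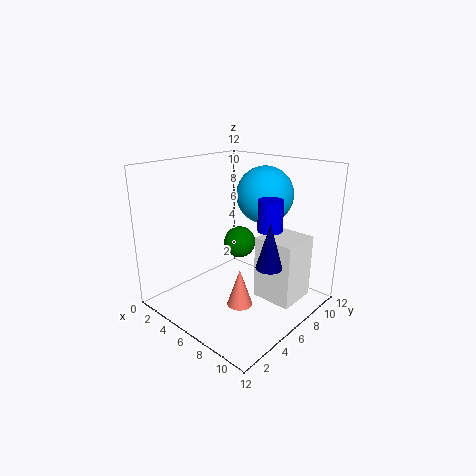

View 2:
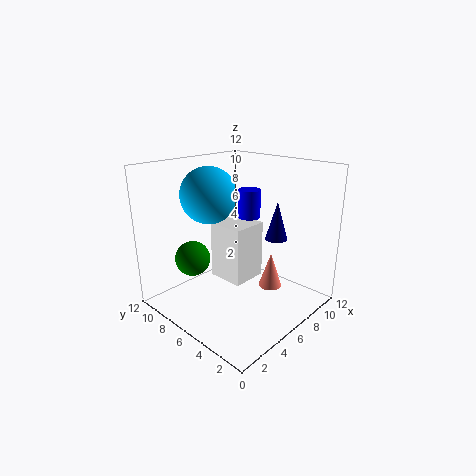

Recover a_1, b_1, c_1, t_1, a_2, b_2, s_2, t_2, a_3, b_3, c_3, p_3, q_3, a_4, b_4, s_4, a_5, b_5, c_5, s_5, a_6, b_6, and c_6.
a_1 = 8; b_1 = 4; c_1 = 1.5; t_1 = 3; a_2 = 10; b_2 = 5; s_2 = 1; t_2 = 3.5; a_3 = 7; b_3 = 7; c_3 = 0.5; p_3 = 3.5; q_3 = 3.5; a_4 = 6; b_4 = 9.5; s_4 = 2.5; a_5 = 8.5; b_5 = 7; c_5 = 7; s_5 = 1; a_6 = 3.5; b_6 = 9; c_6 = 4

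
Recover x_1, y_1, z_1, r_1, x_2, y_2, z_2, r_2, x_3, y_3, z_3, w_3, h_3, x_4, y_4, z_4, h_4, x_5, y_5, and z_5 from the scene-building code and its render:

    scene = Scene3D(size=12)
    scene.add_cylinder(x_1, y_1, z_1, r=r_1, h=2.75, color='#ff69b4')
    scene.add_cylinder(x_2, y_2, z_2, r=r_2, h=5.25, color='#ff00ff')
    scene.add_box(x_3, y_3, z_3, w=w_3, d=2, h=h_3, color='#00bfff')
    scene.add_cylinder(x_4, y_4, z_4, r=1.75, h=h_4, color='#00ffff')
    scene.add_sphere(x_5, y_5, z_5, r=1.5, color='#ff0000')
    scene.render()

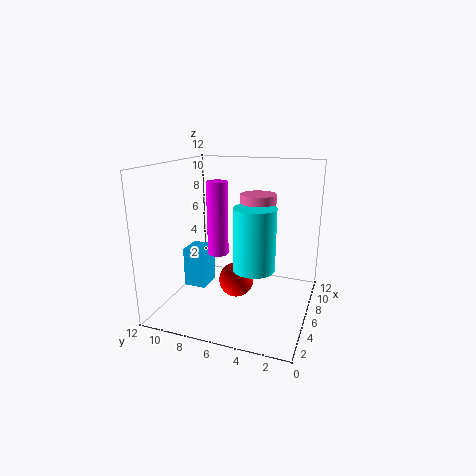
x_1 = 7.5
y_1 = 4.75
z_1 = 6.75
r_1 = 1.5
x_2 = 2.5
y_2 = 6.25
z_2 = 6
r_2 = 0.75
x_3 = 5.5
y_3 = 9
z_3 = 1
w_3 = 2.25
h_3 = 3.5
x_4 = 5.75
y_4 = 4.5
z_4 = 3.5
h_4 = 5.25
x_5 = 6.25
y_5 = 6.25
z_5 = 2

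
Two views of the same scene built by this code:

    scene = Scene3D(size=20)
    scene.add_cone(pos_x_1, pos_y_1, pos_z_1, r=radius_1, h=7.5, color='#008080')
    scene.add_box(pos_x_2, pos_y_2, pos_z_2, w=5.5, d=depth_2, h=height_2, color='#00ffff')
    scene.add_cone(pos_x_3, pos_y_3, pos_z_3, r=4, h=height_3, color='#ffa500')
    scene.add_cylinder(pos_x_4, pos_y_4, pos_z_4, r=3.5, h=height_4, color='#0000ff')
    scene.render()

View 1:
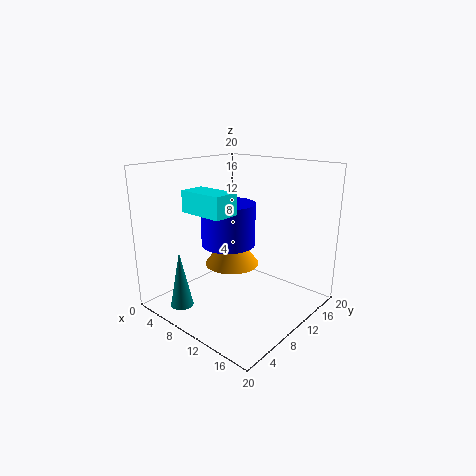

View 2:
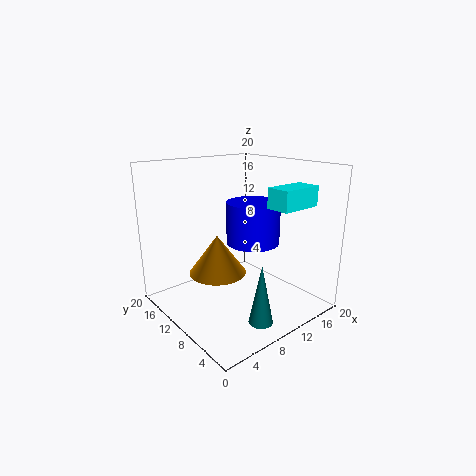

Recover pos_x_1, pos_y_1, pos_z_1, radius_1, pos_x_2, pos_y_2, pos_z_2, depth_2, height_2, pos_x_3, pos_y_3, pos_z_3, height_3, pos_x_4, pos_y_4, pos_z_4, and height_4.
pos_x_1 = 7, pos_y_1 = 2, pos_z_1 = 2, radius_1 = 1.5, pos_x_2 = 9.5, pos_y_2 = 1, pos_z_2 = 15.5, depth_2 = 3, height_2 = 2.5, pos_x_3 = 7.5, pos_y_3 = 11.5, pos_z_3 = 5, height_3 = 5.5, pos_x_4 = 10.5, pos_y_4 = 7.5, pos_z_4 = 10, height_4 = 5.5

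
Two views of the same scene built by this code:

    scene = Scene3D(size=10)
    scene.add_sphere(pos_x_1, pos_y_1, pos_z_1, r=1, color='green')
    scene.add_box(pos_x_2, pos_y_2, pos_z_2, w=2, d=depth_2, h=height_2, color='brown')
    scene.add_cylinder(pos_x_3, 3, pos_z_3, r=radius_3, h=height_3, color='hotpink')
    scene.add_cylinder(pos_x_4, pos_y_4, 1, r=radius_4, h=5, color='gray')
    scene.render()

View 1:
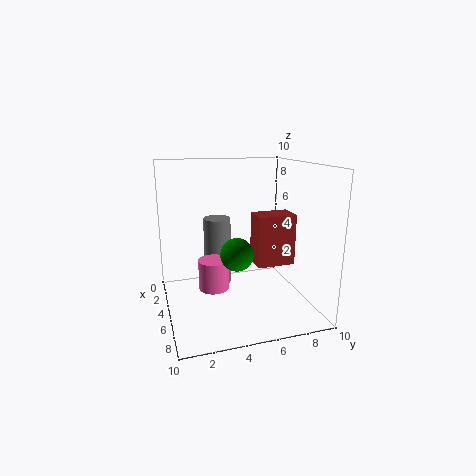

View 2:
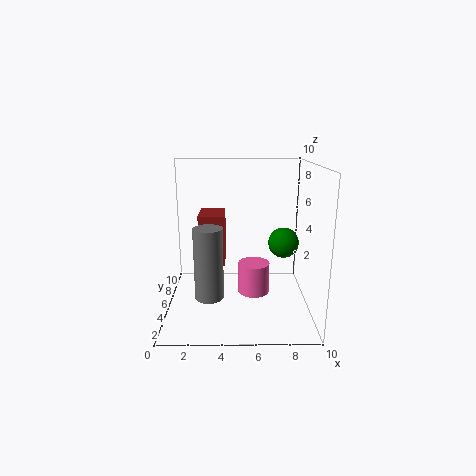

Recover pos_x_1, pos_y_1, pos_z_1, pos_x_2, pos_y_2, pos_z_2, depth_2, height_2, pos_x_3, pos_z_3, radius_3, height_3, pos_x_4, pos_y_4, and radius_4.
pos_x_1 = 8; pos_y_1 = 4; pos_z_1 = 5; pos_x_2 = 2; pos_y_2 = 7; pos_z_2 = 2; depth_2 = 3; height_2 = 4; pos_x_3 = 6; pos_z_3 = 2; radius_3 = 1; height_3 = 2; pos_x_4 = 3; pos_y_4 = 4; radius_4 = 1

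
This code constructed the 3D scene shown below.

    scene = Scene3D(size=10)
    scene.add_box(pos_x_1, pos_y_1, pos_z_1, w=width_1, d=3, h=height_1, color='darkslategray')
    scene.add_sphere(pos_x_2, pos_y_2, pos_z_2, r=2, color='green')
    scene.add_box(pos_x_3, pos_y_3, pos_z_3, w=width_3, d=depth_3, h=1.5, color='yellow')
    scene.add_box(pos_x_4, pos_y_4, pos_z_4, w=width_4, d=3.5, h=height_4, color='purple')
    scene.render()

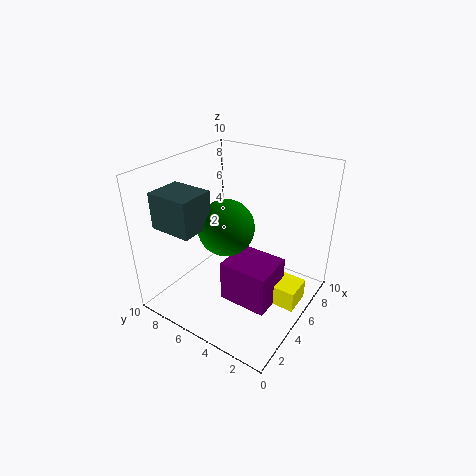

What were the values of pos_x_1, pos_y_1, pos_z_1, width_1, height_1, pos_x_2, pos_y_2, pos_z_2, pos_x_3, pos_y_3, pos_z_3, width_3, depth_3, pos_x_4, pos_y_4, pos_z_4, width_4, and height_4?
pos_x_1 = 1.5, pos_y_1 = 6.5, pos_z_1 = 6, width_1 = 2.5, height_1 = 2.5, pos_x_2 = 5, pos_y_2 = 6, pos_z_2 = 5.5, pos_x_3 = 5, pos_y_3 = 0.5, pos_z_3 = 0.5, width_3 = 2, depth_3 = 2, pos_x_4 = 3.5, pos_y_4 = 2, pos_z_4 = 0.5, width_4 = 3, height_4 = 3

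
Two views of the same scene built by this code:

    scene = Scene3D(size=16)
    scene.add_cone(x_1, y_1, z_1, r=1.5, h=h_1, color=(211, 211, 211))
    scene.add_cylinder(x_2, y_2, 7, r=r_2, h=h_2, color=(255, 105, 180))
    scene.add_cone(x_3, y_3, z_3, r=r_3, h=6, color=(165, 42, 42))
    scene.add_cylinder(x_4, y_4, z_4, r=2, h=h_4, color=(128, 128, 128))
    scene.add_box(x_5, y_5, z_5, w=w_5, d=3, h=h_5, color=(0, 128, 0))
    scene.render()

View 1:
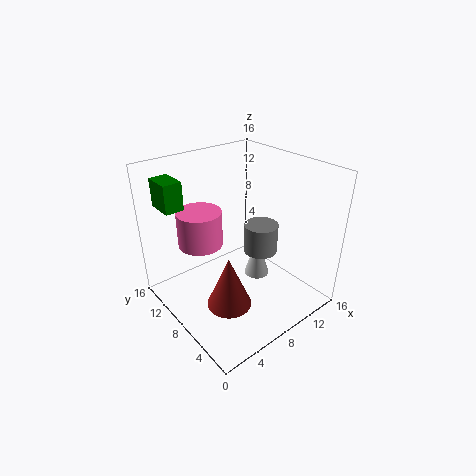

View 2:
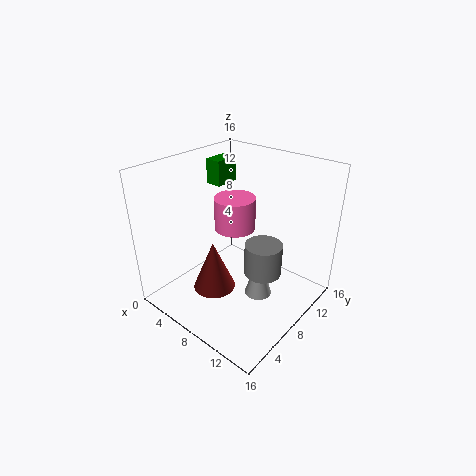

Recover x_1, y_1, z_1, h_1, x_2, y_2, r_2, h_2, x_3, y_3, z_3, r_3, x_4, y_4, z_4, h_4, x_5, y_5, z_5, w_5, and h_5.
x_1 = 11, y_1 = 8, z_1 = 2, h_1 = 5, x_2 = 5, y_2 = 11, r_2 = 2.5, h_2 = 4, x_3 = 5.5, y_3 = 6.5, z_3 = 1, r_3 = 2.5, x_4 = 11.5, y_4 = 8, z_4 = 5, h_4 = 3.5, x_5 = 1, y_5 = 10.5, z_5 = 12, w_5 = 2, h_5 = 3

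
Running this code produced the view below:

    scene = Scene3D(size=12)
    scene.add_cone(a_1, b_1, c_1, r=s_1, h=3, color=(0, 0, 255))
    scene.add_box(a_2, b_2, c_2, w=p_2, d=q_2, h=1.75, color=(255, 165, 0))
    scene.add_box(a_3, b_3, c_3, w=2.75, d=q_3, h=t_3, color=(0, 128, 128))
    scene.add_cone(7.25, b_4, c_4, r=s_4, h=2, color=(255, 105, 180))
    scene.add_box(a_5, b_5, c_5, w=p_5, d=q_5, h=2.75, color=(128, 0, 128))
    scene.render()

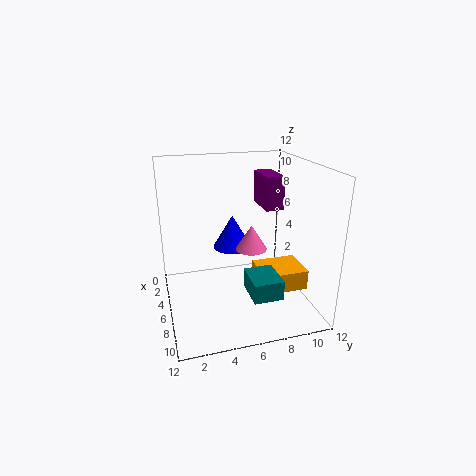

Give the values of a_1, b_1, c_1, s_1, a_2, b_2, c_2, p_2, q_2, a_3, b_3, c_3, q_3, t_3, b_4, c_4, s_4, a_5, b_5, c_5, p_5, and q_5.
a_1 = 3.25; b_1 = 6.25; c_1 = 4; s_1 = 1.75; a_2 = 4.75; b_2 = 7.75; c_2 = 1.25; p_2 = 3.25; q_2 = 4; a_3 = 8.5; b_3 = 5.75; c_3 = 3; q_3 = 2.25; t_3 = 1.5; b_4 = 6.75; c_4 = 5.5; s_4 = 1.25; a_5 = 3.25; b_5 = 8.25; c_5 = 8.25; p_5 = 3.25; q_5 = 1.5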